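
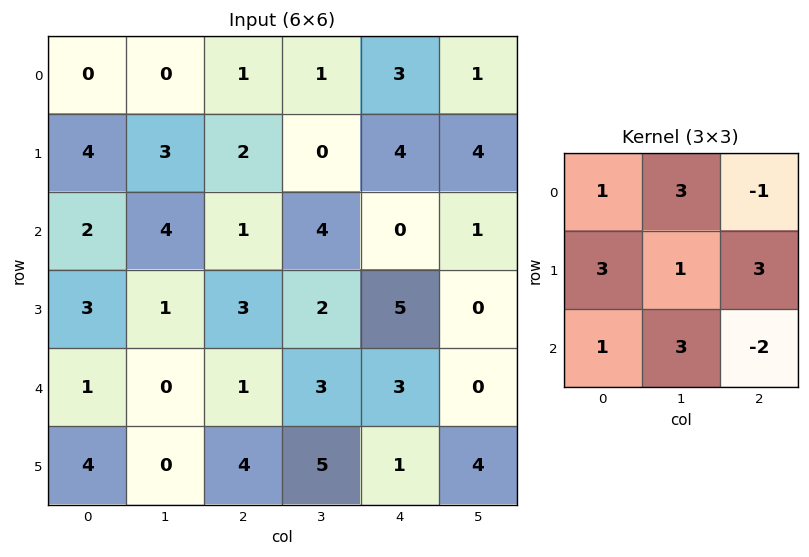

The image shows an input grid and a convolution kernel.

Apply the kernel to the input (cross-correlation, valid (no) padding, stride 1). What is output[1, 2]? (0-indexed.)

The receptive field on the input at this output position is [2 0 4 / 1 4 0 / 3 2 5]. Elementwise product with the kernel and sum: 2·1 + 0·3 + 4·-1 + 1·3 + 4·1 + 0·3 + 3·1 + 2·3 + 5·-2.

4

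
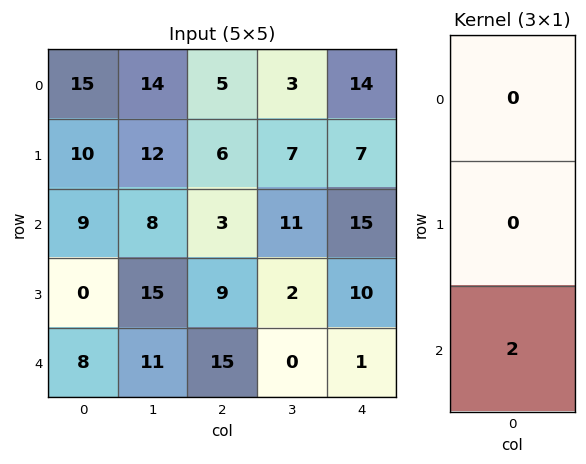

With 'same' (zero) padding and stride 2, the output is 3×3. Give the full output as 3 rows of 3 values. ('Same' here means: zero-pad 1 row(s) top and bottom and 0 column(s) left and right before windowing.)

20 12 14
0 18 20
0 0 0

Output[0,0]: The receptive field on the zero-padded input at this output position is [0 / 15 / 10]. Elementwise product with the kernel and sum: 10·2.
Output[0,1]: The receptive field on the zero-padded input at this output position is [0 / 5 / 6]. Elementwise product with the kernel and sum: 6·2.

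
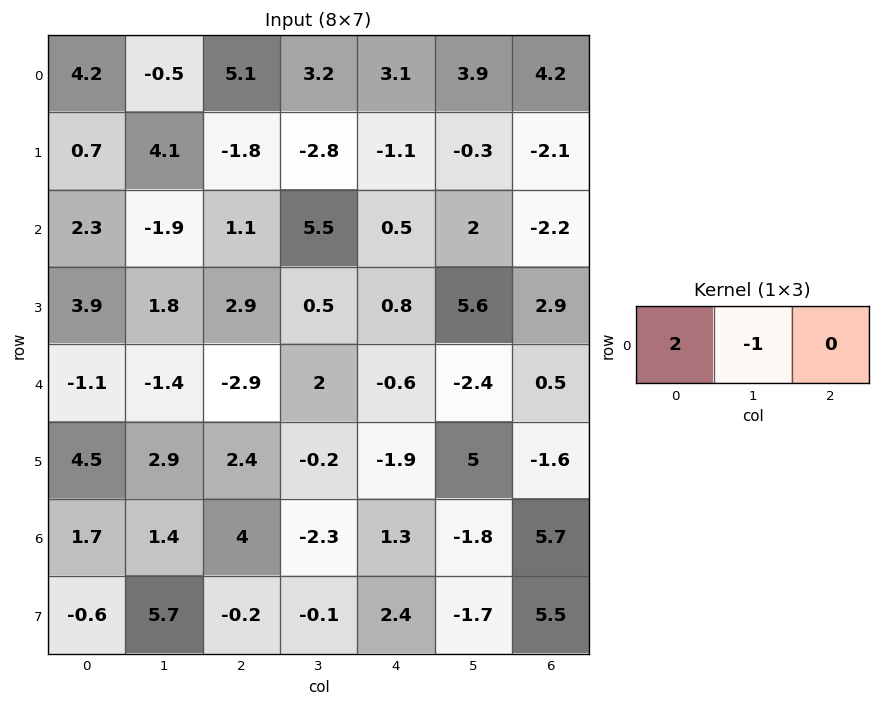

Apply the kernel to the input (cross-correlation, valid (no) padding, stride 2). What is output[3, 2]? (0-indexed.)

4.4

The receptive field on the input at this output position is [1.3 -1.8 5.7]. Elementwise product with the kernel and sum: 1.3·2 + -1.8·-1.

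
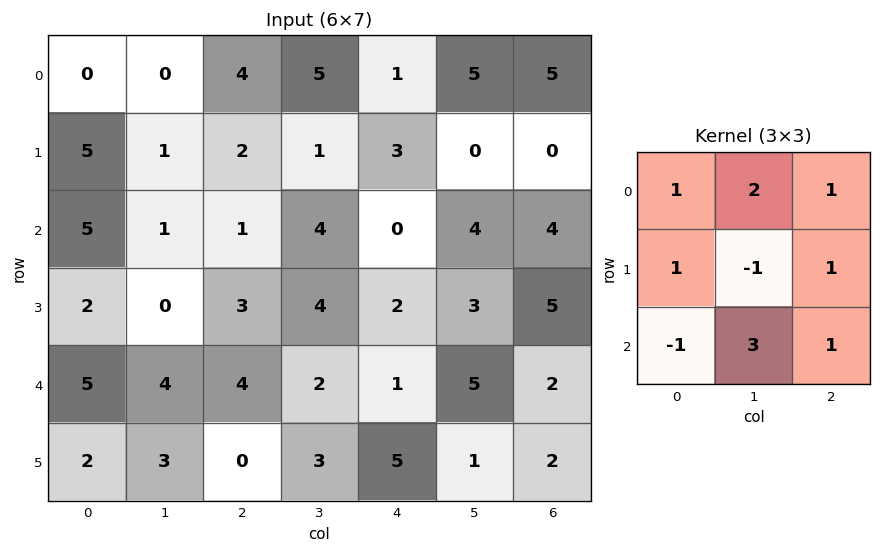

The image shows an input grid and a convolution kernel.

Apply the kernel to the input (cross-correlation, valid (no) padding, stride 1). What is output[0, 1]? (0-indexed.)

19

The receptive field on the input at this output position is [0 4 5 / 1 2 1 / 1 1 4]. Elementwise product with the kernel and sum: 0·1 + 4·2 + 5·1 + 1·1 + 2·-1 + 1·1 + 1·-1 + 1·3 + 4·1.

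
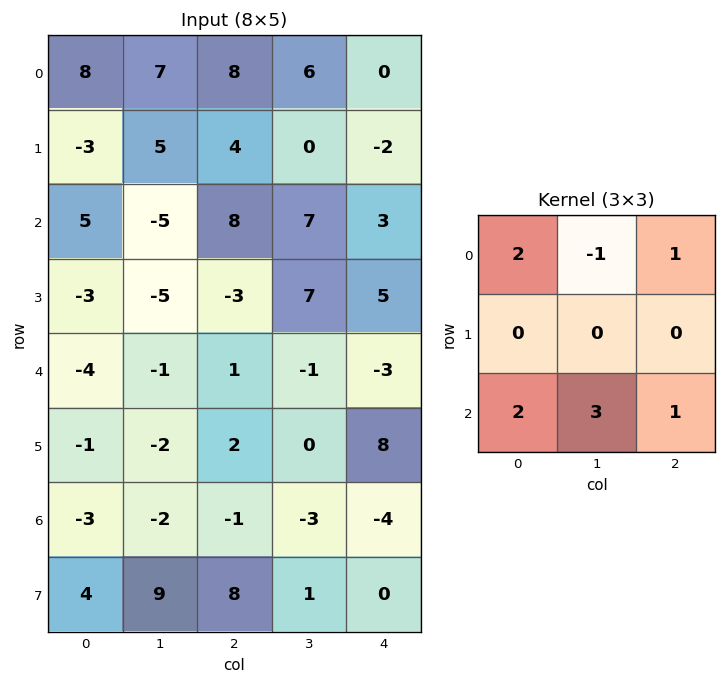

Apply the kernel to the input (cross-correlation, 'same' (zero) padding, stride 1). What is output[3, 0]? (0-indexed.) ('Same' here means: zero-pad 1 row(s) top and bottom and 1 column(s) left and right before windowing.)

The receptive field on the zero-padded input at this output position is [0 5 -5 / 0 -3 -5 / 0 -4 -1]. Elementwise product with the kernel and sum: 0·2 + 5·-1 + -5·1 + 0·2 + -4·3 + -1·1.

-23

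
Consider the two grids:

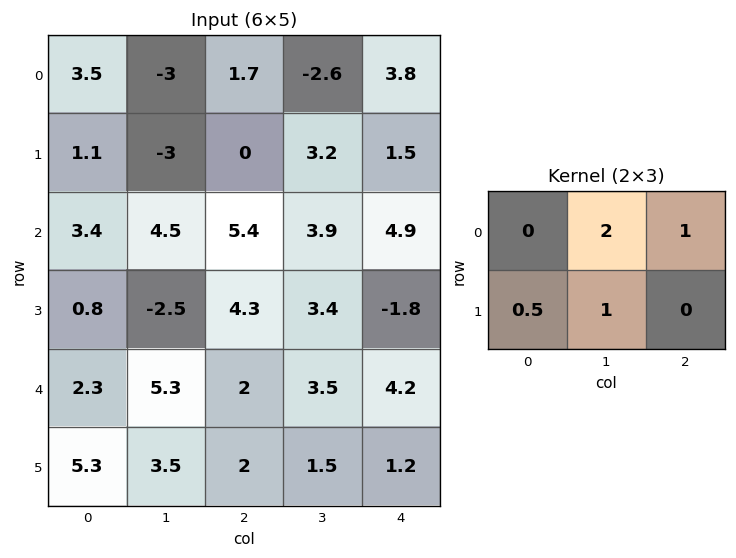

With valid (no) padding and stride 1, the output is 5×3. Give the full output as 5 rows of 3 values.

-6.75 -0.7 1.8
0.2 10.85 14.5
12.3 17.75 18.25
5.75 16.65 9.5
18.75 11.25 13.7

Output[0,0]: The receptive field on the input at this output position is [3.5 -3 1.7 / 1.1 -3 0]. Elementwise product with the kernel and sum: -3·2 + 1.7·1 + 1.1·0.5 + -3·1.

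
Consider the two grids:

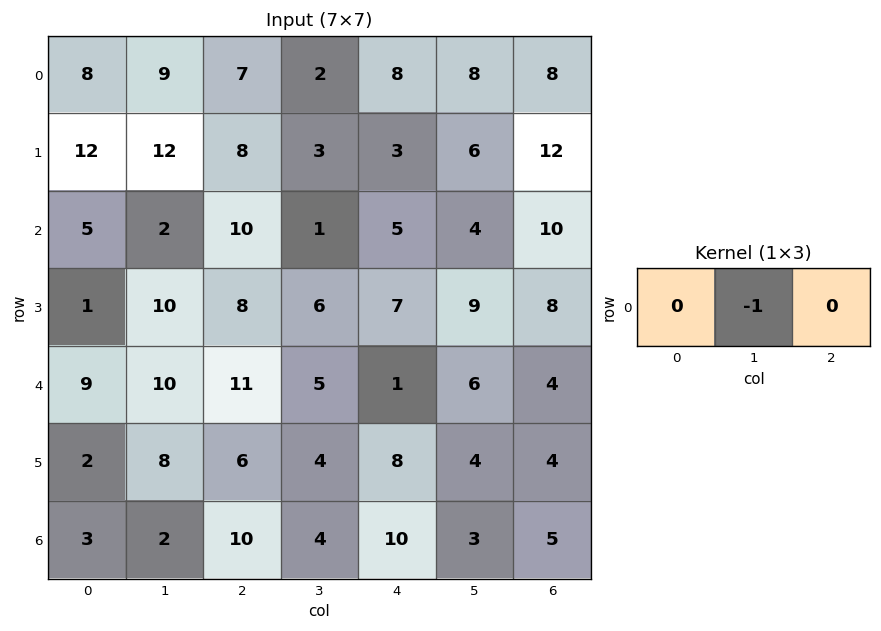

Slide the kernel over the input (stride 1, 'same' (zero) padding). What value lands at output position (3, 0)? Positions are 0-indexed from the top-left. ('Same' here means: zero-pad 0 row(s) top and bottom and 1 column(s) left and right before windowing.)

-1

The receptive field on the zero-padded input at this output position is [0 1 10]. Elementwise product with the kernel and sum: 1·-1.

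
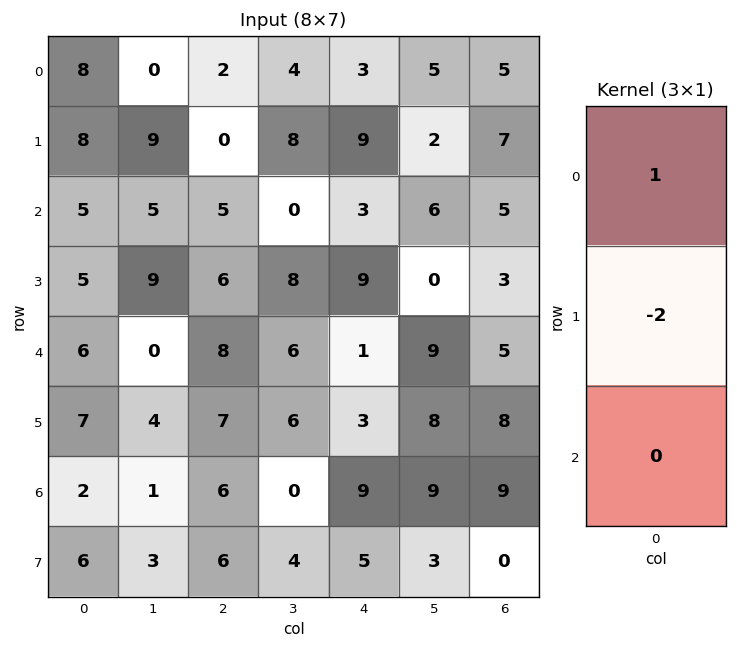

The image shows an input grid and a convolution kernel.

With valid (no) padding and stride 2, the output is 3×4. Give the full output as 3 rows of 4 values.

Output[0,0]: The receptive field on the input at this output position is [8 / 8 / 5]. Elementwise product with the kernel and sum: 8·1 + 8·-2.
Output[0,1]: The receptive field on the input at this output position is [2 / 0 / 5]. Elementwise product with the kernel and sum: 2·1 + 0·-2.

-8 2 -15 -9
-5 -7 -15 -1
-8 -6 -5 -11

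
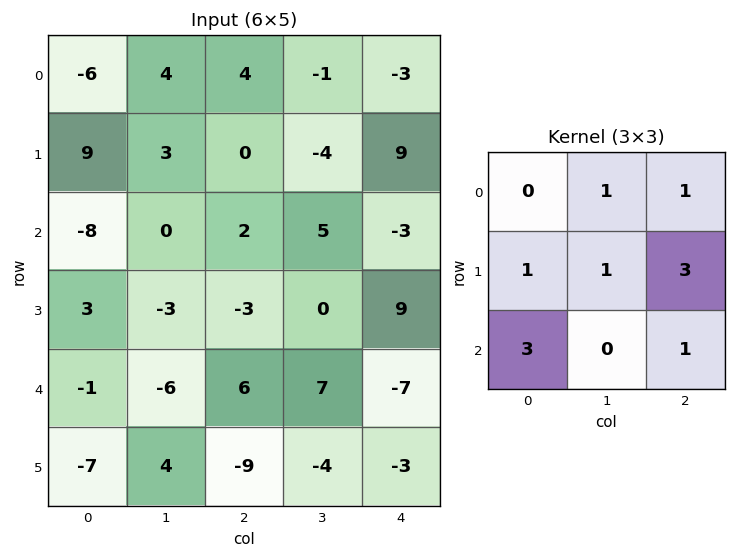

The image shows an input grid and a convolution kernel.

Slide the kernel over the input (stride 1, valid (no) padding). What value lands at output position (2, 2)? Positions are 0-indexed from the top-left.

The receptive field on the input at this output position is [2 5 -3 / -3 0 9 / 6 7 -7]. Elementwise product with the kernel and sum: 5·1 + -3·1 + -3·1 + 0·1 + 9·3 + 6·3 + -7·1.

37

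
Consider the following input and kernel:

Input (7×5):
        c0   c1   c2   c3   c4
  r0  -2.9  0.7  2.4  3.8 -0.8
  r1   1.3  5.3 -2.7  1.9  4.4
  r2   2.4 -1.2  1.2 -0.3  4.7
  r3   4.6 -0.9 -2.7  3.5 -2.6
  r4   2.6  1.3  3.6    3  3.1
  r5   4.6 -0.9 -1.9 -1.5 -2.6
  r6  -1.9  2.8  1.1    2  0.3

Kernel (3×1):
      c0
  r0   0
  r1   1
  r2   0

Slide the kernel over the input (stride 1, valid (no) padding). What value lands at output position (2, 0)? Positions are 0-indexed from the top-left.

The receptive field on the input at this output position is [2.4 / 4.6 / 2.6]. Elementwise product with the kernel and sum: 4.6·1.

4.6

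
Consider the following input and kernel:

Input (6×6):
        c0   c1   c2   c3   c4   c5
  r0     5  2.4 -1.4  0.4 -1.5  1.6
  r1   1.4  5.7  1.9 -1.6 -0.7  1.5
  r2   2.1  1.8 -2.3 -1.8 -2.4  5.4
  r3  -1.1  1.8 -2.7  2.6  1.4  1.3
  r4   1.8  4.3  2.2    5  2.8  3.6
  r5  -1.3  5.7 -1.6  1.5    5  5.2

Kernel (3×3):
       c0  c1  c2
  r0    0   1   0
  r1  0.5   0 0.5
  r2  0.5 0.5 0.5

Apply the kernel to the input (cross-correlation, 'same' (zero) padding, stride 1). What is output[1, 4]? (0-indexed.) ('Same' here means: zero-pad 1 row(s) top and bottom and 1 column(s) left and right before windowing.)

The receptive field on the zero-padded input at this output position is [0.4 -1.5 1.6 / -1.6 -0.7 1.5 / -1.8 -2.4 5.4]. Elementwise product with the kernel and sum: -1.5·1 + -1.6·0.5 + 1.5·0.5 + -1.8·0.5 + -2.4·0.5 + 5.4·0.5.

-0.95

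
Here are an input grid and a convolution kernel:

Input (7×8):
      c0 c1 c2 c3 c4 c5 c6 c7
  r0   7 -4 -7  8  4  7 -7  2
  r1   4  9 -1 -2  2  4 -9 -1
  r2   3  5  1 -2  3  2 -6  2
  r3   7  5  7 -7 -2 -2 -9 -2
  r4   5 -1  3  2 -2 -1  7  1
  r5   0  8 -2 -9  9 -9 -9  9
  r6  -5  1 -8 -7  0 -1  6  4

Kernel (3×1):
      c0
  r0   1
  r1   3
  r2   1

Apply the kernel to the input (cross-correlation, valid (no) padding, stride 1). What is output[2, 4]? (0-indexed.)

The receptive field on the input at this output position is [3 / -2 / -2]. Elementwise product with the kernel and sum: 3·1 + -2·3 + -2·1.

-5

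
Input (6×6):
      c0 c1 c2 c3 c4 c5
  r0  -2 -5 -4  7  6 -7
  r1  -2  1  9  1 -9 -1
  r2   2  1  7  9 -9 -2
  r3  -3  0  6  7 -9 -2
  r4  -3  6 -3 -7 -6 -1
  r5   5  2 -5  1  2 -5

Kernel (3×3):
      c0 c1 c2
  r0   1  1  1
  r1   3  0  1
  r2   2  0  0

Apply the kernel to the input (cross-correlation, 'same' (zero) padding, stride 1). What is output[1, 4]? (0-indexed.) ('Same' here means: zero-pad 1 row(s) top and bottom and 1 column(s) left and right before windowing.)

The receptive field on the zero-padded input at this output position is [7 6 -7 / 1 -9 -1 / 9 -9 -2]. Elementwise product with the kernel and sum: 7·1 + 6·1 + -7·1 + 1·3 + -1·1 + 9·2.

26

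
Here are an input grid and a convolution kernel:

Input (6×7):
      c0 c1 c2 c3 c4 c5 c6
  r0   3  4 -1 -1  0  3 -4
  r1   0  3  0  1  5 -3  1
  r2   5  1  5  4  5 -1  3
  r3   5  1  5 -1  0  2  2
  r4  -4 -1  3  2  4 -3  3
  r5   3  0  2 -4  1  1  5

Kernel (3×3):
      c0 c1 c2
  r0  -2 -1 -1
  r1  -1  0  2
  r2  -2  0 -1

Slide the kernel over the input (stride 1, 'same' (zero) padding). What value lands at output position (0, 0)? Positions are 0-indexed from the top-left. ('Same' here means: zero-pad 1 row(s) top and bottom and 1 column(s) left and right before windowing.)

The receptive field on the zero-padded input at this output position is [0 0 0 / 0 3 4 / 0 0 3]. Elementwise product with the kernel and sum: 0·-2 + 0·-1 + 0·-1 + 0·-1 + 4·2 + 0·-2 + 3·-1.

5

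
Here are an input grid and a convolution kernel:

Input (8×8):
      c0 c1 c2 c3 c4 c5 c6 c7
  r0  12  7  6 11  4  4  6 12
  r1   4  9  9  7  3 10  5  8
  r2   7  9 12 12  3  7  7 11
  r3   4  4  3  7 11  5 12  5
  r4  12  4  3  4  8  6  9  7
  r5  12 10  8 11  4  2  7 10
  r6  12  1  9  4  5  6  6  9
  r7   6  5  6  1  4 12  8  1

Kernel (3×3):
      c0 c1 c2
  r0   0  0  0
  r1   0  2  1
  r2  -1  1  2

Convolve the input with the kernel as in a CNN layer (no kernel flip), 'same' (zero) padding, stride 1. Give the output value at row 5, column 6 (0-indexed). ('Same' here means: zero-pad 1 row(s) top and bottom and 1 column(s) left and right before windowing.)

42

The receptive field on the zero-padded input at this output position is [6 9 7 / 2 7 10 / 6 6 9]. Elementwise product with the kernel and sum: 7·2 + 10·1 + 6·-1 + 6·1 + 9·2.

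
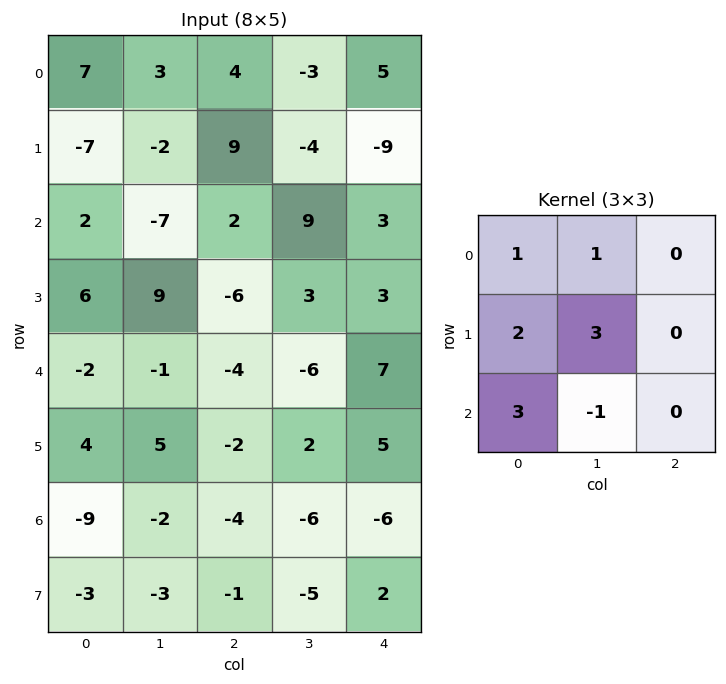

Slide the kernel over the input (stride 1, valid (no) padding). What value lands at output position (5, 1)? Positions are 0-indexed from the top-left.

-21

The receptive field on the input at this output position is [5 -2 2 / -2 -4 -6 / -3 -1 -5]. Elementwise product with the kernel and sum: 5·1 + -2·1 + -2·2 + -4·3 + -3·3 + -1·-1.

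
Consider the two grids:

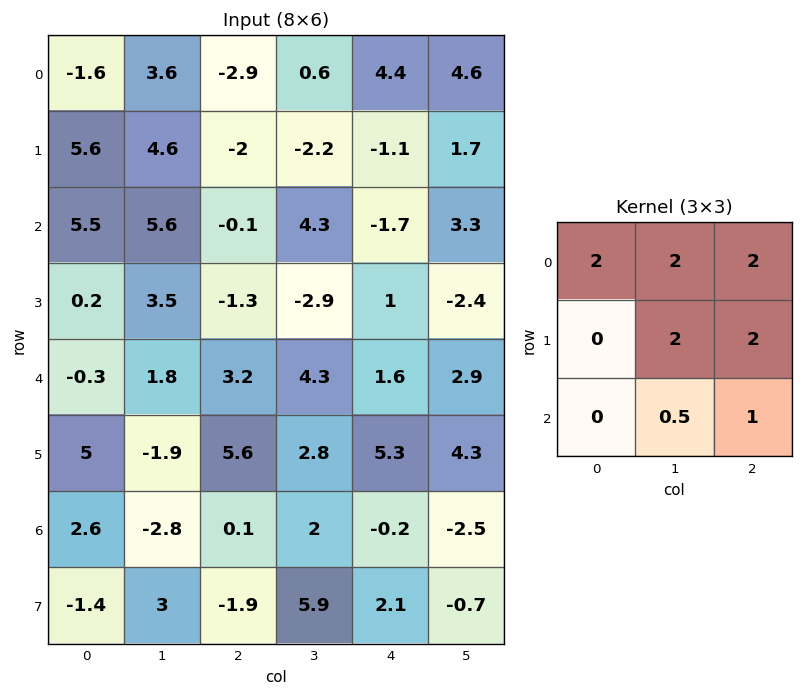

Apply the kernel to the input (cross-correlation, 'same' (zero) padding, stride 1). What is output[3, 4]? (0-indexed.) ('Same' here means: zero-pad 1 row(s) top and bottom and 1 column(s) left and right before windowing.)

The receptive field on the zero-padded input at this output position is [4.3 -1.7 3.3 / -2.9 1 -2.4 / 4.3 1.6 2.9]. Elementwise product with the kernel and sum: 4.3·2 + -1.7·2 + 3.3·2 + 1·2 + -2.4·2 + 1.6·0.5 + 2.9·1.

12.7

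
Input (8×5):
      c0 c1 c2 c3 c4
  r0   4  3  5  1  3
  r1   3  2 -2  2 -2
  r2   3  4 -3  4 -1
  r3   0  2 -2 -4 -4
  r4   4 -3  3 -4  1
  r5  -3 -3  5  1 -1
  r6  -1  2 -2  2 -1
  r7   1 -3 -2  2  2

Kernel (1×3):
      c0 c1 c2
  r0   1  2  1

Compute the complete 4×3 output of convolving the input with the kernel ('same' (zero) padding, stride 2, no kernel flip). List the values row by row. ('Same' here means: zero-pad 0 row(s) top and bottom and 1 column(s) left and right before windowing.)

11 14 7
10 2 2
5 -1 -2
0 0 0

Output[0,0]: The receptive field on the zero-padded input at this output position is [0 4 3]. Elementwise product with the kernel and sum: 0·1 + 4·2 + 3·1.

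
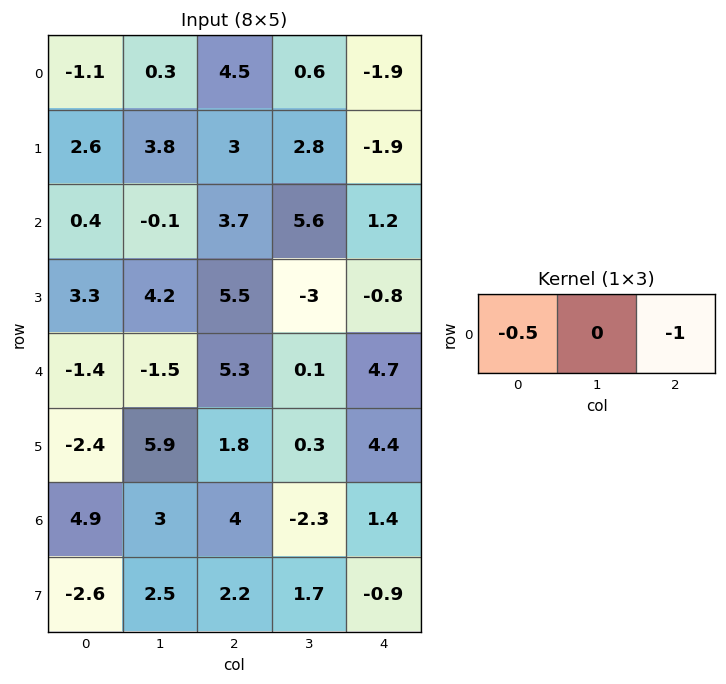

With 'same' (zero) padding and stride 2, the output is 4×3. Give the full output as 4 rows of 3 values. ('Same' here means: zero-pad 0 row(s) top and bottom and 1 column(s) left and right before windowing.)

-0.3 -0.75 -0.3
0.1 -5.55 -2.8
1.5 0.65 -0.05
-3 0.8 1.15

Output[0,0]: The receptive field on the zero-padded input at this output position is [0 -1.1 0.3]. Elementwise product with the kernel and sum: 0·-0.5 + 0.3·-1.
Output[0,1]: The receptive field on the zero-padded input at this output position is [0.3 4.5 0.6]. Elementwise product with the kernel and sum: 0.3·-0.5 + 0.6·-1.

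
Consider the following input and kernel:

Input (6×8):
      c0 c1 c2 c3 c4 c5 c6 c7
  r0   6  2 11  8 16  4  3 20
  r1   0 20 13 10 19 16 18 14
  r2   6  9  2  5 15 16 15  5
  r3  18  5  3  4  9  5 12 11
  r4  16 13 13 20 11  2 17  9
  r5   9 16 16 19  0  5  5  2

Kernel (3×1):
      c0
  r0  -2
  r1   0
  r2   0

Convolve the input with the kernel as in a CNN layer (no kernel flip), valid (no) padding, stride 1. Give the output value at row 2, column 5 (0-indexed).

-32

The receptive field on the input at this output position is [16 / 5 / 2]. Elementwise product with the kernel and sum: 16·-2.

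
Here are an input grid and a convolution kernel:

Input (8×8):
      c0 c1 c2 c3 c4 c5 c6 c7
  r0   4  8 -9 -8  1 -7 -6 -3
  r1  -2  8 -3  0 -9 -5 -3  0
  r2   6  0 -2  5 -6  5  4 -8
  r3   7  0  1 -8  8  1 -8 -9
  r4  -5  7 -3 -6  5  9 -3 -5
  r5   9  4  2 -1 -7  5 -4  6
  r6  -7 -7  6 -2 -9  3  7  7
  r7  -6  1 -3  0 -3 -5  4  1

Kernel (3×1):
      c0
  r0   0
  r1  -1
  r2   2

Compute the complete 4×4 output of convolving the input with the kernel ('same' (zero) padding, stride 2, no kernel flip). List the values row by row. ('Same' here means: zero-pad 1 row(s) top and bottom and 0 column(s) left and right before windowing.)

Output[0,0]: The receptive field on the zero-padded input at this output position is [0 / 4 / -2]. Elementwise product with the kernel and sum: 4·-1 + -2·2.
Output[0,1]: The receptive field on the zero-padded input at this output position is [0 / -9 / -3]. Elementwise product with the kernel and sum: -9·-1 + -3·2.

-8 3 -19 0
8 4 22 -20
23 7 -19 -5
-5 -12 3 1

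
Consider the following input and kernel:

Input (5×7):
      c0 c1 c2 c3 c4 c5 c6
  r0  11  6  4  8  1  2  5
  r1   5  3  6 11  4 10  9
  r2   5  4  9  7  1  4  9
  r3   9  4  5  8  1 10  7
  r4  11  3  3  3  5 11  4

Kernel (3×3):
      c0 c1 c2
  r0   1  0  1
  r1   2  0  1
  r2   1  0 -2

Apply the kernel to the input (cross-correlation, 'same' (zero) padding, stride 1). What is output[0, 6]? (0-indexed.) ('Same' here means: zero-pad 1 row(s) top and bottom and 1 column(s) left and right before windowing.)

The receptive field on the zero-padded input at this output position is [0 0 0 / 2 5 0 / 10 9 0]. Elementwise product with the kernel and sum: 0·1 + 0·1 + 2·2 + 0·1 + 10·1 + 0·-2.

14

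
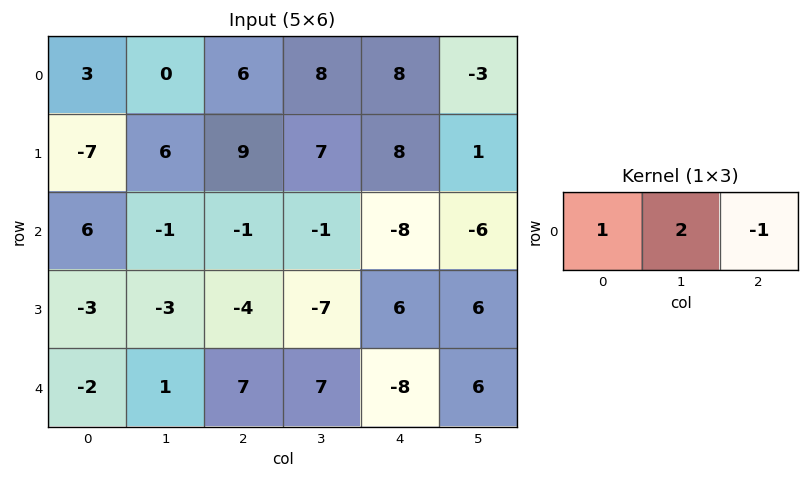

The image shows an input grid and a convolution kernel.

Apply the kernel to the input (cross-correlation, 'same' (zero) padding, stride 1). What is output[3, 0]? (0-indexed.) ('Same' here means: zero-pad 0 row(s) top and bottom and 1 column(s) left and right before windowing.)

-3

The receptive field on the zero-padded input at this output position is [0 -3 -3]. Elementwise product with the kernel and sum: 0·1 + -3·2 + -3·-1.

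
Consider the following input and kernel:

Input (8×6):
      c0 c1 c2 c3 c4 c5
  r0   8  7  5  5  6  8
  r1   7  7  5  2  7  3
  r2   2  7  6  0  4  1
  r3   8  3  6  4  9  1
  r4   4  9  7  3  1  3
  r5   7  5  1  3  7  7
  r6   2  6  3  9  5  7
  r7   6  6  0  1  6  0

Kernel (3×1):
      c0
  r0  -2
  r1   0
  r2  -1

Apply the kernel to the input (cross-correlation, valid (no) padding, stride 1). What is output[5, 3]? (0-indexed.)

-7

The receptive field on the input at this output position is [3 / 9 / 1]. Elementwise product with the kernel and sum: 3·-2 + 1·-1.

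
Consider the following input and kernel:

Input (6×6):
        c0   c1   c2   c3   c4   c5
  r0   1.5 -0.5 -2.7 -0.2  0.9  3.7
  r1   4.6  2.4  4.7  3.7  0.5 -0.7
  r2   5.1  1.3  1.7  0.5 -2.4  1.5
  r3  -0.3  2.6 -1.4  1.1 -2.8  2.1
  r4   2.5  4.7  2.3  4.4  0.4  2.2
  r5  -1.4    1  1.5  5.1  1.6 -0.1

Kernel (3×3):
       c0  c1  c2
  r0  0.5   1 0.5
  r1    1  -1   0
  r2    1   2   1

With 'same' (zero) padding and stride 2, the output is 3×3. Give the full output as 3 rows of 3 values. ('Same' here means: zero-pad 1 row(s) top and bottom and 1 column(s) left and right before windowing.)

Output[0,0]: The receptive field on the zero-padded input at this output position is [0 0 0 / 0 1.5 -0.5 / 0 4.6 2.4]. Elementwise product with the kernel and sum: 0·0.5 + 0·1 + 0·0.5 + 0·1 + 1.5·-1 + 0·1 + 4.6·2 + 2.4·1.

10.1 17.7 2.9
2.7 8.25 2.5
-3.3 11.95 11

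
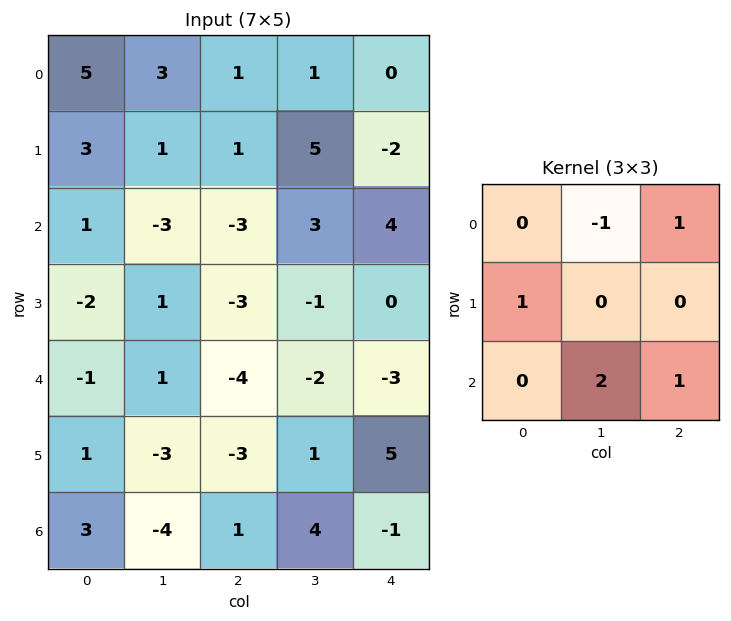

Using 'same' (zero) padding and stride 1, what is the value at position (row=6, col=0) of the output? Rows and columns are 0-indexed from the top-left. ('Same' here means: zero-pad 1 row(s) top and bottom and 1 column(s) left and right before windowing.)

The receptive field on the zero-padded input at this output position is [0 1 -3 / 0 3 -4 / 0 0 0]. Elementwise product with the kernel and sum: 1·-1 + -3·1 + 0·1 + 0·2 + 0·1.

-4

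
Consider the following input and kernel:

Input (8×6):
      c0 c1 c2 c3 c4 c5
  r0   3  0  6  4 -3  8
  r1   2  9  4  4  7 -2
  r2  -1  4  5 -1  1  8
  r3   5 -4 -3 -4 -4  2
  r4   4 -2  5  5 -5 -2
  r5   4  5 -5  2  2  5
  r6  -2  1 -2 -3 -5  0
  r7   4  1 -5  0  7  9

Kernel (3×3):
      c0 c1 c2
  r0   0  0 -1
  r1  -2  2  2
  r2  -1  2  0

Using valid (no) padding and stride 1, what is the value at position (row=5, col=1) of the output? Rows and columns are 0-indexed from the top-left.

-25

The receptive field on the input at this output position is [5 -5 2 / 1 -2 -3 / 1 -5 0]. Elementwise product with the kernel and sum: 2·-1 + 1·-2 + -2·2 + -3·2 + 1·-1 + -5·2.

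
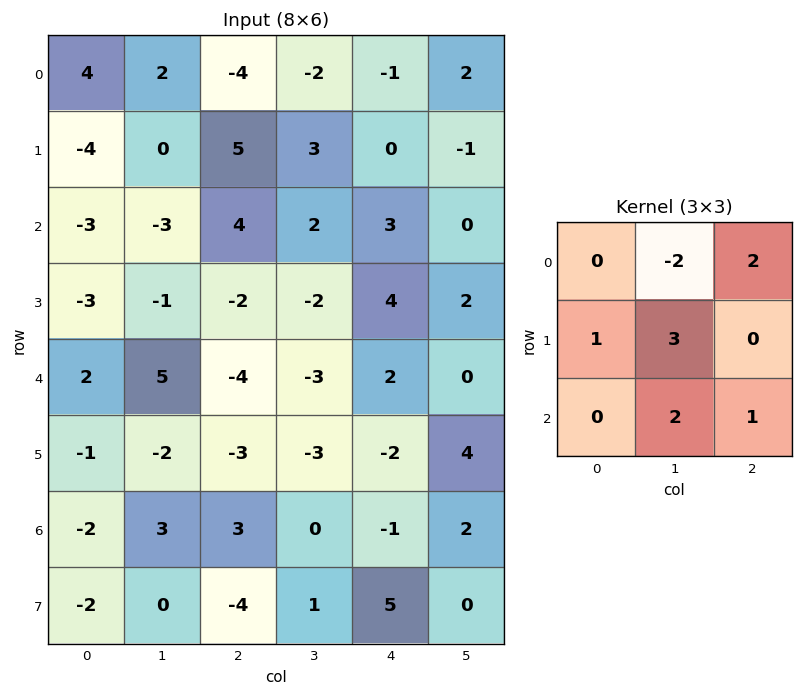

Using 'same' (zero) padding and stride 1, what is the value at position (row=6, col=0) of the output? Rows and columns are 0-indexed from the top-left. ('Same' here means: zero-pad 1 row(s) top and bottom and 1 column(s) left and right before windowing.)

-12

The receptive field on the zero-padded input at this output position is [0 -1 -2 / 0 -2 3 / 0 -2 0]. Elementwise product with the kernel and sum: -1·-2 + -2·2 + 0·1 + -2·3 + -2·2 + 0·1.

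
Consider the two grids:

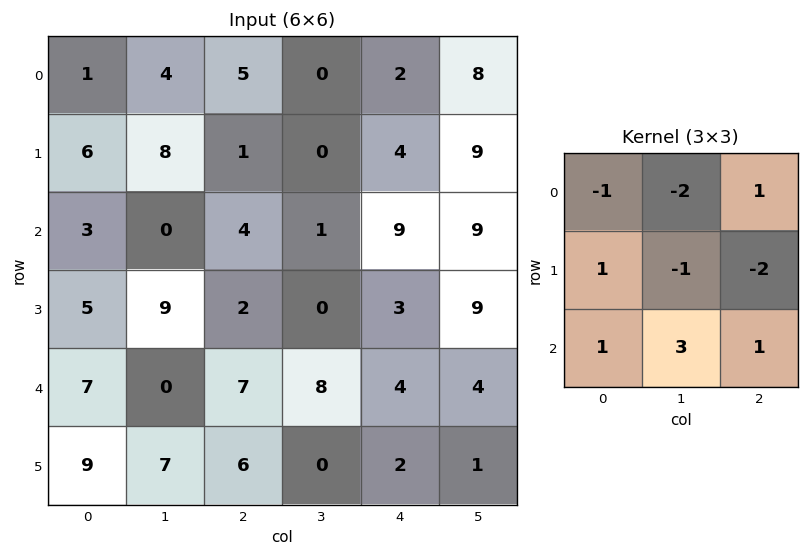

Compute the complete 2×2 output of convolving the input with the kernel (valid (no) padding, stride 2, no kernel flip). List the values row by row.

Output[0,0]: The receptive field on the input at this output position is [1 4 5 / 6 8 1 / 3 0 4]. Elementwise product with the kernel and sum: 1·-1 + 4·-2 + 5·1 + 6·1 + 8·-1 + 1·-2 + 3·1 + 0·3 + 4·1.

-1 6
7 34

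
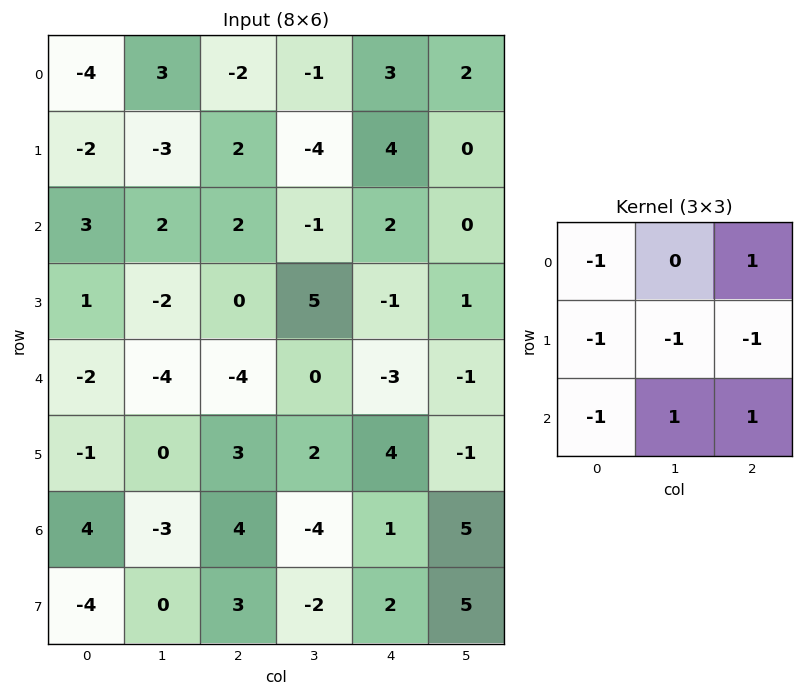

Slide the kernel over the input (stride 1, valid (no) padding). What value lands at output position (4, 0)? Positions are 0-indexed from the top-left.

-7

The receptive field on the input at this output position is [-2 -4 -4 / -1 0 3 / 4 -3 4]. Elementwise product with the kernel and sum: -2·-1 + -4·1 + -1·-1 + 0·-1 + 3·-1 + 4·-1 + -3·1 + 4·1.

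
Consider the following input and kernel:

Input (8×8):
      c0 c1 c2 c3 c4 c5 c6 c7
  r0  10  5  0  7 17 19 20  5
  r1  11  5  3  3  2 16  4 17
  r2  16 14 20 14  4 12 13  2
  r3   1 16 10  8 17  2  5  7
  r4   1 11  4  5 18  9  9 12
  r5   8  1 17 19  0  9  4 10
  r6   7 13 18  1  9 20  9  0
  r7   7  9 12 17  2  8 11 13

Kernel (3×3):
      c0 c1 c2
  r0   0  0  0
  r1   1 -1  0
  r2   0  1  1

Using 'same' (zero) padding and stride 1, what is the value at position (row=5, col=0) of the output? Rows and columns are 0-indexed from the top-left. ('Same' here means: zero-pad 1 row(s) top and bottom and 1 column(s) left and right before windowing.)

The receptive field on the zero-padded input at this output position is [0 1 11 / 0 8 1 / 0 7 13]. Elementwise product with the kernel and sum: 0·1 + 8·-1 + 7·1 + 13·1.

12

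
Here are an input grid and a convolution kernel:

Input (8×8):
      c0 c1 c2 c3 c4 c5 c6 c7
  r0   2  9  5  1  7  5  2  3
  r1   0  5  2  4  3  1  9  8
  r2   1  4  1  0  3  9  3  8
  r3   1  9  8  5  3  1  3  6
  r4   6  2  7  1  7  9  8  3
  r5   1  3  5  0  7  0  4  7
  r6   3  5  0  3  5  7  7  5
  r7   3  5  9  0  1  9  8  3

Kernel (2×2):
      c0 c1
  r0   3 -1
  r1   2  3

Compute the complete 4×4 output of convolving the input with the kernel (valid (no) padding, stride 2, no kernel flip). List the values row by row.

12 30 25 45
28 34 9 25
27 30 26 50
25 15 37 41

Output[0,0]: The receptive field on the input at this output position is [2 9 / 0 5]. Elementwise product with the kernel and sum: 2·3 + 9·-1 + 0·2 + 5·3.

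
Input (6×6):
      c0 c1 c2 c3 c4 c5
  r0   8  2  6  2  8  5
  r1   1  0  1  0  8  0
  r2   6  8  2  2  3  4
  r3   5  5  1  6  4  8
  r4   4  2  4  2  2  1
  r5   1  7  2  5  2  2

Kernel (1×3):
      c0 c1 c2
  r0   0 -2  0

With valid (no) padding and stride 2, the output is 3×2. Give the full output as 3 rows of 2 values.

-4 -4
-16 -4
-4 -4

Output[0,0]: The receptive field on the input at this output position is [8 2 6]. Elementwise product with the kernel and sum: 2·-2.
Output[0,1]: The receptive field on the input at this output position is [6 2 8]. Elementwise product with the kernel and sum: 2·-2.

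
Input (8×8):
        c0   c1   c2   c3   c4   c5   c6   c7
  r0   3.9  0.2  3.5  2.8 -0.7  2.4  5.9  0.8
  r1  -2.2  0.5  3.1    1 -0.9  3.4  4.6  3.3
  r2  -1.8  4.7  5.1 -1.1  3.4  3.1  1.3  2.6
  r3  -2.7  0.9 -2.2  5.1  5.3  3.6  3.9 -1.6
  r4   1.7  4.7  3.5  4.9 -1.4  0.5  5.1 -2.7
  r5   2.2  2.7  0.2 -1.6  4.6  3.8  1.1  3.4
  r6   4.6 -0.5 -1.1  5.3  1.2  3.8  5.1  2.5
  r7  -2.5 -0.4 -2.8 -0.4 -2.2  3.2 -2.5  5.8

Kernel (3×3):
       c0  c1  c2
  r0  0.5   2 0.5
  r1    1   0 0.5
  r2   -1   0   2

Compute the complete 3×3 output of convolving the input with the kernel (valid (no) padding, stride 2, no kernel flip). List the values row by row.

Output[0,0]: The receptive field on the input at this output position is [3.9 0.2 3.5 / -2.2 0.5 3.1 / -1.8 4.7 5.1]. Elementwise product with the kernel and sum: 3.9·0.5 + 0.2·2 + 3.5·0.5 + -2.2·1 + 3.1·0.5 + -1.8·-1 + 5.1·2.
Output[0,1]: The receptive field on the input at this output position is [3.5 2.8 -0.7 / 3.1 1 -0.9 / 5.1 -1.1 3.4]. Elementwise product with the kernel and sum: 3.5·0.5 + 2.8·2 + -0.7·0.5 + 3.1·1 + -0.9·0.5 + 5.1·-1 + 3.4·2.

15.45 11.35 8
12.55 -3.8 27.4
7.5 16.85 17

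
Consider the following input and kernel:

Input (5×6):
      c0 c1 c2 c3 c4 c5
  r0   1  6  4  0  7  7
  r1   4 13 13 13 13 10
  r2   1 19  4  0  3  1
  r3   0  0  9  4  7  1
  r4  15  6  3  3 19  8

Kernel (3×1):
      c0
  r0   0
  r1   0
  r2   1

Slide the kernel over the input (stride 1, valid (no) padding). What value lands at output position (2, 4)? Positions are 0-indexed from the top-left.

19

The receptive field on the input at this output position is [3 / 7 / 19]. Elementwise product with the kernel and sum: 19·1.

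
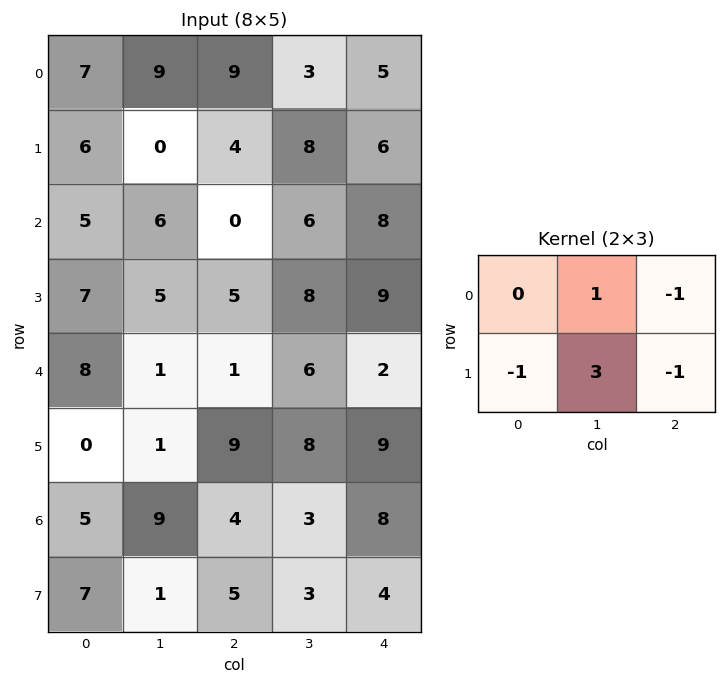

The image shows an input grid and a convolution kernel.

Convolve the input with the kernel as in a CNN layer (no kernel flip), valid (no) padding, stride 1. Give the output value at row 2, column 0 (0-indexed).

9

The receptive field on the input at this output position is [5 6 0 / 7 5 5]. Elementwise product with the kernel and sum: 6·1 + 0·-1 + 7·-1 + 5·3 + 5·-1.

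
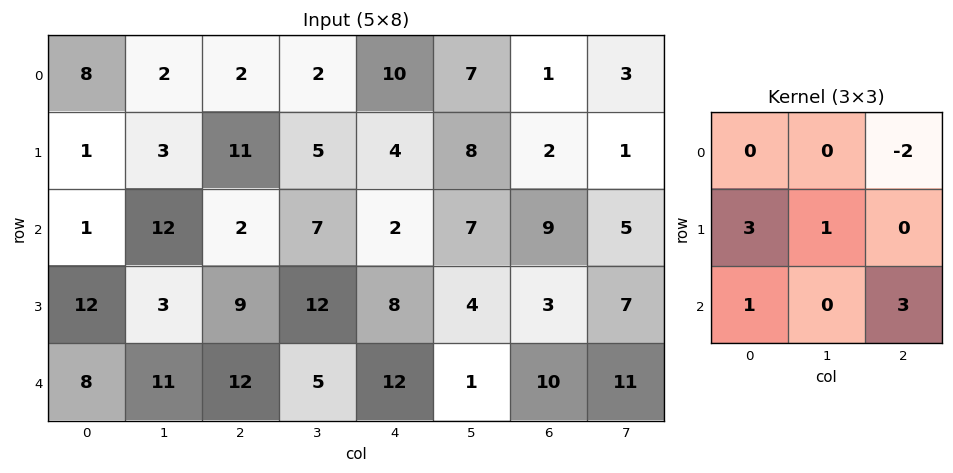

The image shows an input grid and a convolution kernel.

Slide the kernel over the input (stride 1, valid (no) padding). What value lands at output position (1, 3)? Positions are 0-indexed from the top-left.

The receptive field on the input at this output position is [5 4 8 / 7 2 7 / 12 8 4]. Elementwise product with the kernel and sum: 8·-2 + 7·3 + 2·1 + 12·1 + 4·3.

31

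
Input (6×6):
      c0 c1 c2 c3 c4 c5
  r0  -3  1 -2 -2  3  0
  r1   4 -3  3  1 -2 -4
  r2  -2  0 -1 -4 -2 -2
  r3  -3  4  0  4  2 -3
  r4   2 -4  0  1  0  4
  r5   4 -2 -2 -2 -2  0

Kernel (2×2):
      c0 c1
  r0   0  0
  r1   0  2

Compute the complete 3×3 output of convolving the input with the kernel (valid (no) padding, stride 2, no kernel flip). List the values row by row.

Output[0,0]: The receptive field on the input at this output position is [-3 1 / 4 -3]. Elementwise product with the kernel and sum: -3·2.
Output[0,1]: The receptive field on the input at this output position is [-2 -2 / 3 1]. Elementwise product with the kernel and sum: 1·2.

-6 2 -8
8 8 -6
-4 -4 0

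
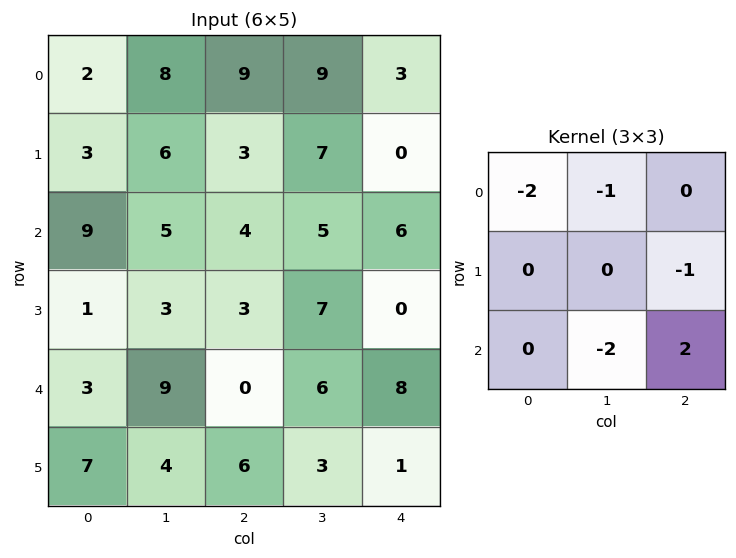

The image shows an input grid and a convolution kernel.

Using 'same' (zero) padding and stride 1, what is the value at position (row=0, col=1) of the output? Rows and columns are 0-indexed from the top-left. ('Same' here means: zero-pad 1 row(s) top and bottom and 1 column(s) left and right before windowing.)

-15

The receptive field on the zero-padded input at this output position is [0 0 0 / 2 8 9 / 3 6 3]. Elementwise product with the kernel and sum: 0·-2 + 0·-1 + 9·-1 + 6·-2 + 3·2.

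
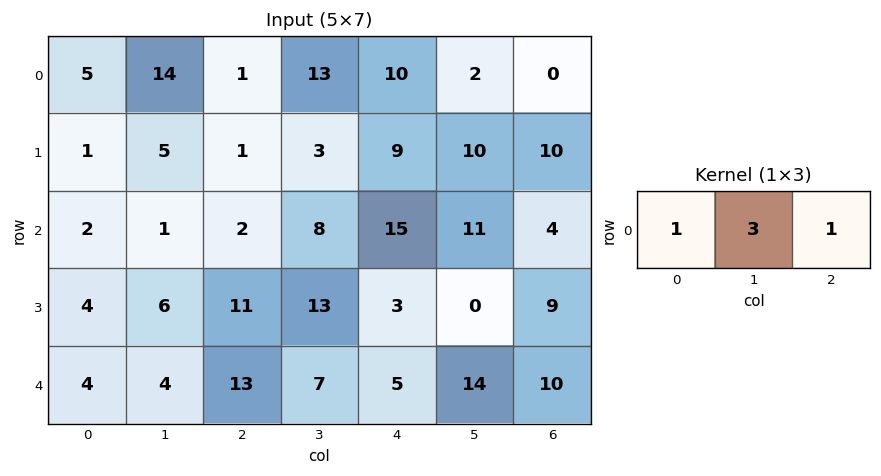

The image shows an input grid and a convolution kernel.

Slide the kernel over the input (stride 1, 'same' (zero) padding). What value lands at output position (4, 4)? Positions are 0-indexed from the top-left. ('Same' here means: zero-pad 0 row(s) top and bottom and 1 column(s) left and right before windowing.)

The receptive field on the zero-padded input at this output position is [7 5 14]. Elementwise product with the kernel and sum: 7·1 + 5·3 + 14·1.

36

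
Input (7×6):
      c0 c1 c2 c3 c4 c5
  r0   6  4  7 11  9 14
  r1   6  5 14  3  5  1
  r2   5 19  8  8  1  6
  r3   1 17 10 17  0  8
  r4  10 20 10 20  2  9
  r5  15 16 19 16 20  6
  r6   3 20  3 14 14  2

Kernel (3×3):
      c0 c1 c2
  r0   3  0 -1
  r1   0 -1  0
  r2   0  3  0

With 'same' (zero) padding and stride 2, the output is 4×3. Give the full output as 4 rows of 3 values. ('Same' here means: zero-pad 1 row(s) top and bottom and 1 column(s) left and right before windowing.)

Output[0,0]: The receptive field on the zero-padded input at this output position is [0 0 0 / 0 6 4 / 0 6 5]. Elementwise product with the kernel and sum: 0·3 + 0·-1 + 6·-1 + 6·3.

12 35 6
-7 34 7
18 81 101
-19 29 28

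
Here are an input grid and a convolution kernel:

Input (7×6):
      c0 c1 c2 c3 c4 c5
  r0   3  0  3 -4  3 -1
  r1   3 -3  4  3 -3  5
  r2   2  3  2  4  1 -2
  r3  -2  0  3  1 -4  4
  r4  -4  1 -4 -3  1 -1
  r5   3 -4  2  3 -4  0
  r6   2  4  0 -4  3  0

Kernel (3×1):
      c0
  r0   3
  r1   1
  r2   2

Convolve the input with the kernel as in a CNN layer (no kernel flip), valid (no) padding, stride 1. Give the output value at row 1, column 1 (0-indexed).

The receptive field on the input at this output position is [-3 / 3 / 0]. Elementwise product with the kernel and sum: -3·3 + 3·1 + 0·2.

-6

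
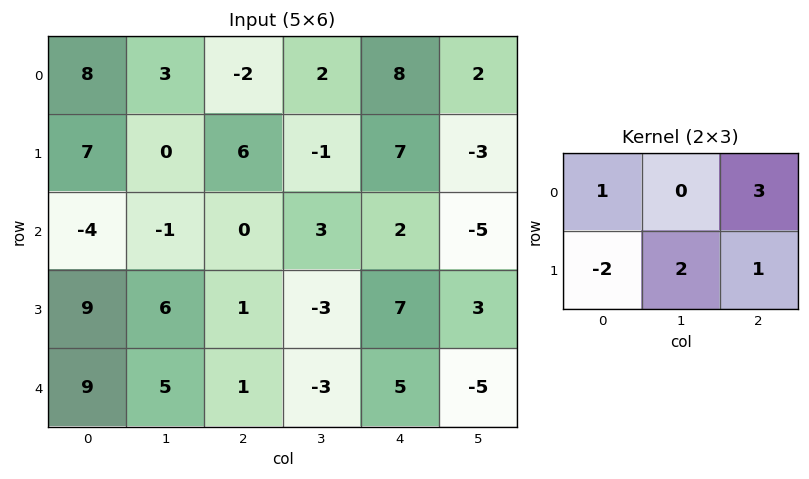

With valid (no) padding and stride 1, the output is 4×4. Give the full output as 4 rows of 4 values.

-6 20 15 21
31 2 35 -17
-9 -5 5 11
5 -14 19 17

Output[0,0]: The receptive field on the input at this output position is [8 3 -2 / 7 0 6]. Elementwise product with the kernel and sum: 8·1 + -2·3 + 7·-2 + 0·2 + 6·1.
Output[0,1]: The receptive field on the input at this output position is [3 -2 2 / 0 6 -1]. Elementwise product with the kernel and sum: 3·1 + 2·3 + 0·-2 + 6·2 + -1·1.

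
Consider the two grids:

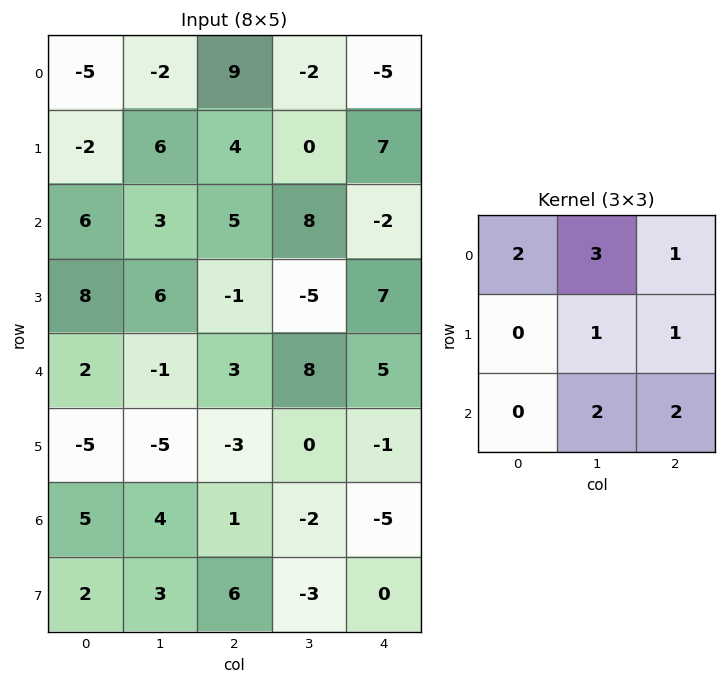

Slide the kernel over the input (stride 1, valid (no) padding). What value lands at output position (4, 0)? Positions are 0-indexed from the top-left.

6

The receptive field on the input at this output position is [2 -1 3 / -5 -5 -3 / 5 4 1]. Elementwise product with the kernel and sum: 2·2 + -1·3 + 3·1 + -5·1 + -3·1 + 4·2 + 1·2.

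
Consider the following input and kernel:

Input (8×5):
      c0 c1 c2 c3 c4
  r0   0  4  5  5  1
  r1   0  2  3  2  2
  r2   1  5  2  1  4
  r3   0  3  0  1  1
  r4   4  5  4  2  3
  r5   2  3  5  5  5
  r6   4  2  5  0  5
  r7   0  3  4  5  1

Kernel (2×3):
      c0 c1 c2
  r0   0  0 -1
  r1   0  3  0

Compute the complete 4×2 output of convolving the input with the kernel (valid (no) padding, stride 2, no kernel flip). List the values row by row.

Output[0,0]: The receptive field on the input at this output position is [0 4 5 / 0 2 3]. Elementwise product with the kernel and sum: 5·-1 + 2·3.
Output[0,1]: The receptive field on the input at this output position is [5 5 1 / 3 2 2]. Elementwise product with the kernel and sum: 1·-1 + 2·3.

1 5
7 -1
5 12
4 10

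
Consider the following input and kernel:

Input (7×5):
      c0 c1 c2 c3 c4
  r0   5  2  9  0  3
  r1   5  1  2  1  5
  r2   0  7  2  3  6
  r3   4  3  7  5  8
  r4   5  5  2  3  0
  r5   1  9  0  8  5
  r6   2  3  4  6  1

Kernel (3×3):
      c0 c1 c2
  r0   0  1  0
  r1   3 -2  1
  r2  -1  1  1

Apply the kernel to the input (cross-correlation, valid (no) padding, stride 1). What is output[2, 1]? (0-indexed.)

2

The receptive field on the input at this output position is [7 2 3 / 3 7 5 / 5 2 3]. Elementwise product with the kernel and sum: 2·1 + 3·3 + 7·-2 + 5·1 + 5·-1 + 2·1 + 3·1.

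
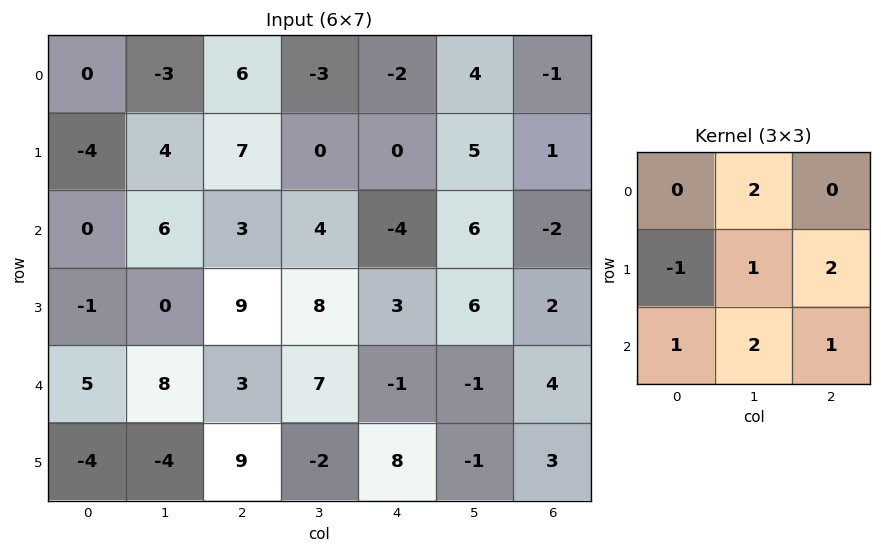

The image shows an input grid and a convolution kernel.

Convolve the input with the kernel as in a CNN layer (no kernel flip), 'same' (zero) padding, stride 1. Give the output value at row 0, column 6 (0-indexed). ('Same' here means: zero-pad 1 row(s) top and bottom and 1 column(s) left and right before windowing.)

The receptive field on the zero-padded input at this output position is [0 0 0 / 4 -1 0 / 5 1 0]. Elementwise product with the kernel and sum: 0·2 + 4·-1 + -1·1 + 0·2 + 5·1 + 1·2 + 0·1.

2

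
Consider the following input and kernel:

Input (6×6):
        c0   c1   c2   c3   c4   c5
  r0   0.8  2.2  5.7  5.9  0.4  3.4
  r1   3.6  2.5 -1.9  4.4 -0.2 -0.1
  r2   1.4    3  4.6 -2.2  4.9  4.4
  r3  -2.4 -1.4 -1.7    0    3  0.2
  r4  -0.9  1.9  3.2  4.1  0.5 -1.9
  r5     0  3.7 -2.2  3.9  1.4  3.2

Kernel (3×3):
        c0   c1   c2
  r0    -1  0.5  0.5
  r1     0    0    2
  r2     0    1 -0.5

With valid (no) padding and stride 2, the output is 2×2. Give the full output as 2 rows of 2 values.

Output[0,0]: The receptive field on the input at this output position is [0.8 2.2 5.7 / 3.6 2.5 -1.9 / 1.4 3 4.6]. Elementwise product with the kernel and sum: 0.8·-1 + 2.2·0.5 + 5.7·0.5 + -1.9·2 + 3·1 + 4.6·-0.5.
Output[0,1]: The receptive field on the input at this output position is [5.7 5.9 0.4 / -1.9 4.4 -0.2 / 4.6 -2.2 4.9]. Elementwise product with the kernel and sum: 5.7·-1 + 5.9·0.5 + 0.4·0.5 + -0.2·2 + -2.2·1 + 4.9·-0.5.

0.05 -7.6
-0.7 6.6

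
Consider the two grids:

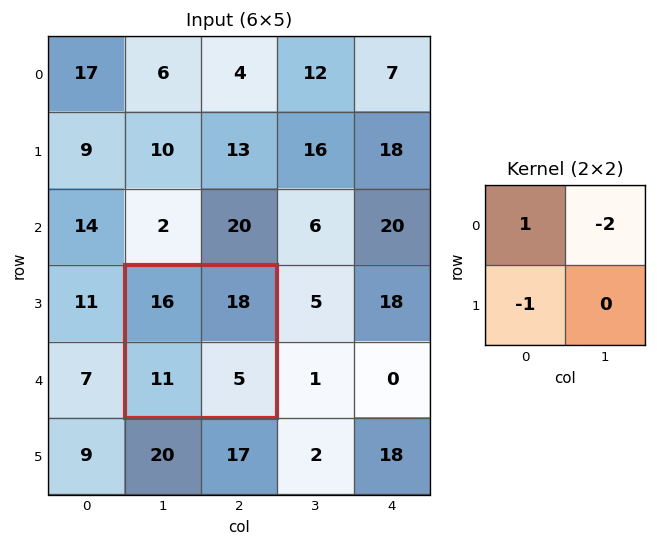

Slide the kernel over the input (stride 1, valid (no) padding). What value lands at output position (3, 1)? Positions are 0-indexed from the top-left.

-31

The receptive field on the input at this output position is [16 18 / 11 5]. Elementwise product with the kernel and sum: 16·1 + 18·-2 + 11·-1.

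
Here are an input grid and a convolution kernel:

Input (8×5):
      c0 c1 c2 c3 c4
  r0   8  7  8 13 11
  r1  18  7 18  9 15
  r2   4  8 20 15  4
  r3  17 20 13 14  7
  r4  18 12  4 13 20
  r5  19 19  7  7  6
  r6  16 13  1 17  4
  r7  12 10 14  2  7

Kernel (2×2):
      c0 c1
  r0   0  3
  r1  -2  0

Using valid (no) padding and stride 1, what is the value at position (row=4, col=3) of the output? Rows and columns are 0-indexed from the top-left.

The receptive field on the input at this output position is [13 20 / 7 6]. Elementwise product with the kernel and sum: 20·3 + 7·-2.

46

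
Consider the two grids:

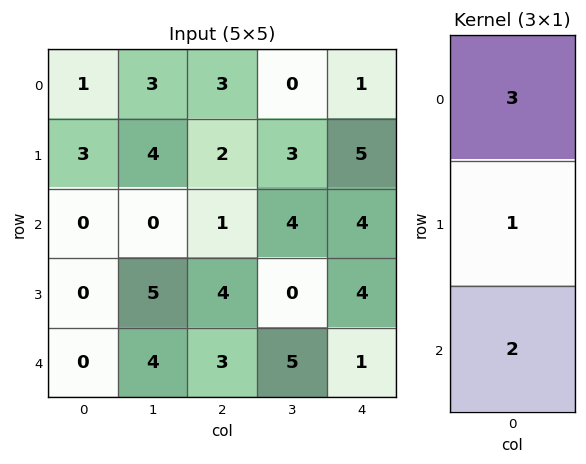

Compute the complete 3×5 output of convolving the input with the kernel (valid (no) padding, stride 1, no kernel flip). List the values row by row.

6 13 13 11 16
9 22 15 13 27
0 13 13 22 18

Output[0,0]: The receptive field on the input at this output position is [1 / 3 / 0]. Elementwise product with the kernel and sum: 1·3 + 3·1 + 0·2.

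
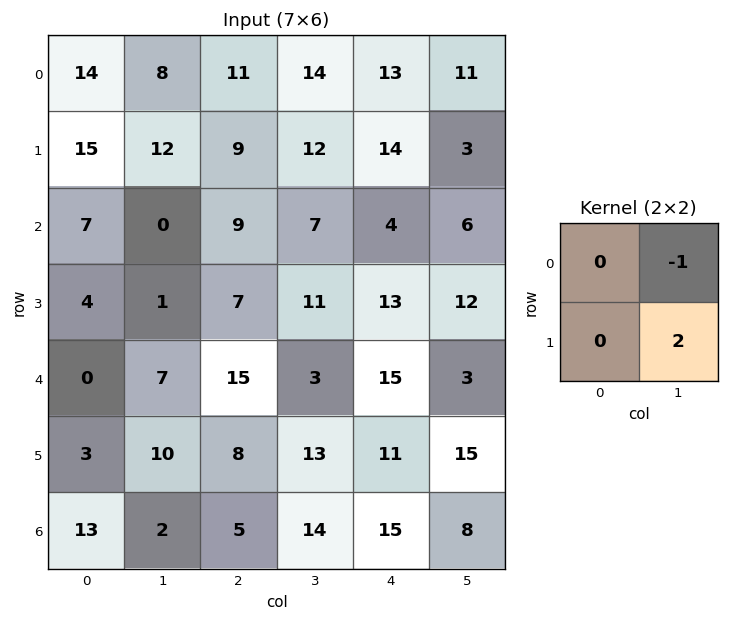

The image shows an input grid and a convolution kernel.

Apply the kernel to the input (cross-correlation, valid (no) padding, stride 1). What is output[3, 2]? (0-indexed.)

The receptive field on the input at this output position is [7 11 / 15 3]. Elementwise product with the kernel and sum: 11·-1 + 3·2.

-5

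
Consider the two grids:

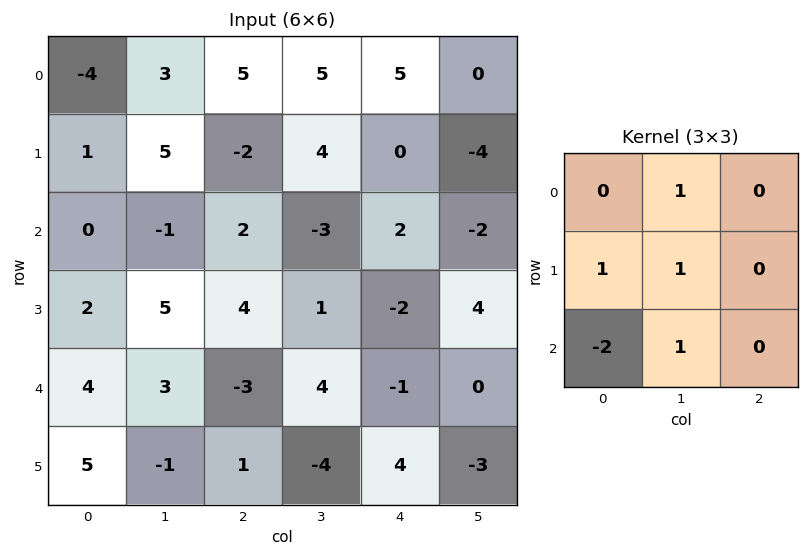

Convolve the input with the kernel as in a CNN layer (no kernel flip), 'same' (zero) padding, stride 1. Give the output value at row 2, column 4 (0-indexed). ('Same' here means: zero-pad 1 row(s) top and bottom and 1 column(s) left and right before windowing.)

The receptive field on the zero-padded input at this output position is [4 0 -4 / -3 2 -2 / 1 -2 4]. Elementwise product with the kernel and sum: 0·1 + -3·1 + 2·1 + 1·-2 + -2·1.

-5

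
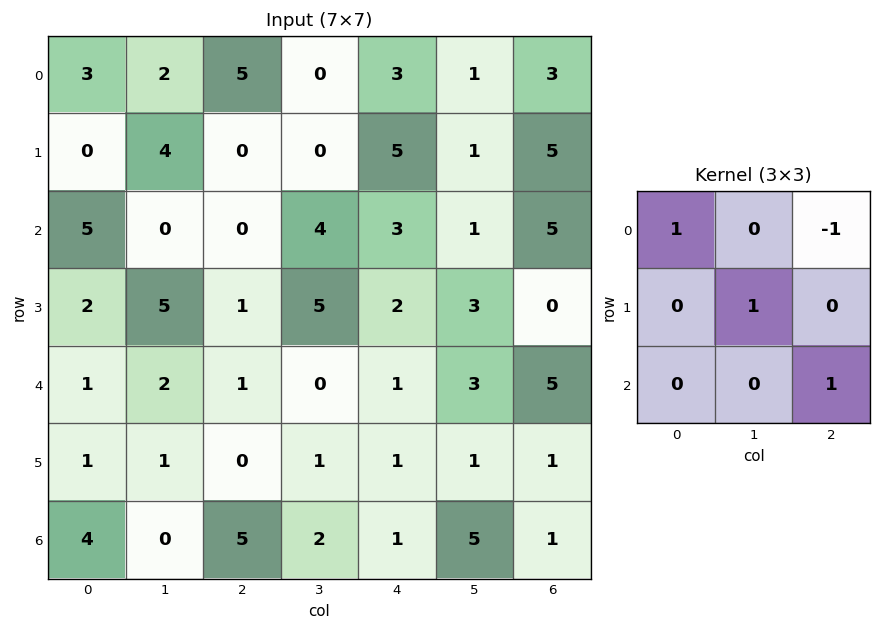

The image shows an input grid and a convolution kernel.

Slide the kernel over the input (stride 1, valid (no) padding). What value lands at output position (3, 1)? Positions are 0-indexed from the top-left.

The receptive field on the input at this output position is [5 1 5 / 2 1 0 / 1 0 1]. Elementwise product with the kernel and sum: 5·1 + 5·-1 + 1·1 + 1·1.

2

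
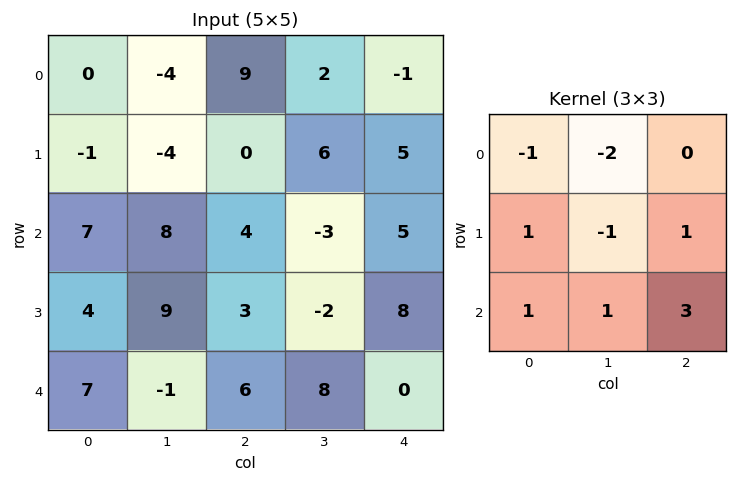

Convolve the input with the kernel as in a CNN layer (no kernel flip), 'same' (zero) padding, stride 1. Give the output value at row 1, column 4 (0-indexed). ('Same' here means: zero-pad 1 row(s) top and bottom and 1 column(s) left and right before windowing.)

The receptive field on the zero-padded input at this output position is [2 -1 0 / 6 5 0 / -3 5 0]. Elementwise product with the kernel and sum: 2·-1 + -1·-2 + 6·1 + 5·-1 + 0·1 + -3·1 + 5·1 + 0·3.

3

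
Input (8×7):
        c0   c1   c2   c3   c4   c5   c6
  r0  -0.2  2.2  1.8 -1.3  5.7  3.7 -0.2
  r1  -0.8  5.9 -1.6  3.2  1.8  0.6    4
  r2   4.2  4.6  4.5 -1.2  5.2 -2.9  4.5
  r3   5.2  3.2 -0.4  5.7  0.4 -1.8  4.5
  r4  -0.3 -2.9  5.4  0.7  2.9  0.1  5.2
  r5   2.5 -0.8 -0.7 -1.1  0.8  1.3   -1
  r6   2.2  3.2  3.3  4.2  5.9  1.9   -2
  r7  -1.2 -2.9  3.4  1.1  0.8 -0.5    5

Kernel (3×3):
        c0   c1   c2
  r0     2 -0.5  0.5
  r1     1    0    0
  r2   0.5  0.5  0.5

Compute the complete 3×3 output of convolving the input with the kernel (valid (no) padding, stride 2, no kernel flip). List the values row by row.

Output[0,0]: The receptive field on the input at this output position is [-0.2 2.2 1.8 / -0.8 5.9 -1.6 / 4.2 4.6 4.5]. Elementwise product with the kernel and sum: -0.2·2 + 2.2·-0.5 + 1.8·0.5 + -0.8·1 + 4.2·0.5 + 4.6·0.5 + 4.5·0.5.

5.25 9.75 14.65
14.65 16.3 18.6
10.4 17.9 12.05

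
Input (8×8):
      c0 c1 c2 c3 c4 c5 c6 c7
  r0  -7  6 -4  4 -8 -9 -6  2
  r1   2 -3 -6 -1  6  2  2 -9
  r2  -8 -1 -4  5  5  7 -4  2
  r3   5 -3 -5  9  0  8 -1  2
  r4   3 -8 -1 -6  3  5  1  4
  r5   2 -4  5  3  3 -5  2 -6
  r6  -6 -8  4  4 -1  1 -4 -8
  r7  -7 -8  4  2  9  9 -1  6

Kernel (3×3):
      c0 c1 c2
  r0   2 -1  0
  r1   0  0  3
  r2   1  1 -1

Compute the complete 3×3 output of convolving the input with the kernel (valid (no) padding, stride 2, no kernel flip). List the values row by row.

-43 2 15
-34 -23 7
11 22 11

Output[0,0]: The receptive field on the input at this output position is [-7 6 -4 / 2 -3 -6 / -8 -1 -4]. Elementwise product with the kernel and sum: -7·2 + 6·-1 + -6·3 + -8·1 + -1·1 + -4·-1.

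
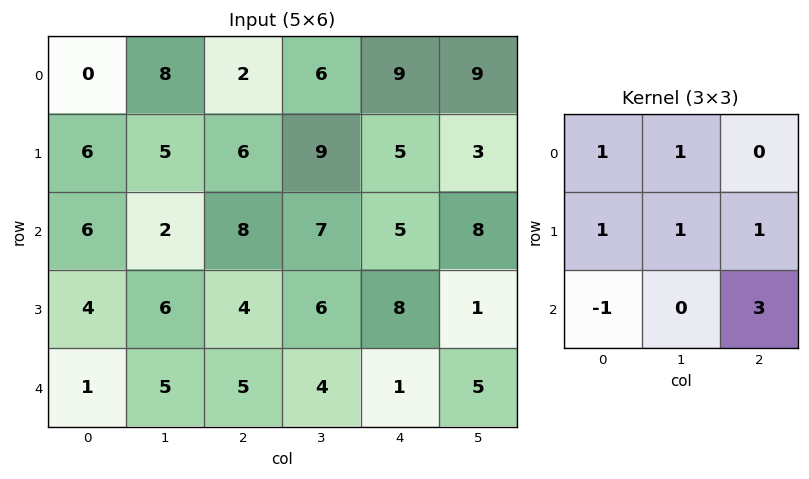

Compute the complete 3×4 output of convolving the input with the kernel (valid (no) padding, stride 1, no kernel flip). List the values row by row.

Output[0,0]: The receptive field on the input at this output position is [0 8 2 / 6 5 6 / 6 2 8]. Elementwise product with the kernel and sum: 0·1 + 8·1 + 6·1 + 5·1 + 6·1 + 6·-1 + 8·3.

43 49 35 49
35 40 55 31
36 33 31 38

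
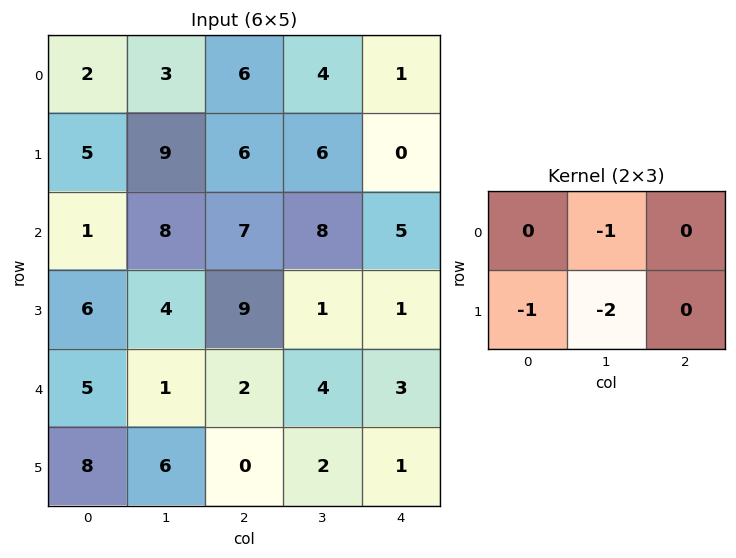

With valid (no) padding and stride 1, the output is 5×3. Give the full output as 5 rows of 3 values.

-26 -27 -22
-26 -28 -29
-22 -29 -19
-11 -14 -11
-21 -8 -8

Output[0,0]: The receptive field on the input at this output position is [2 3 6 / 5 9 6]. Elementwise product with the kernel and sum: 3·-1 + 5·-1 + 9·-2.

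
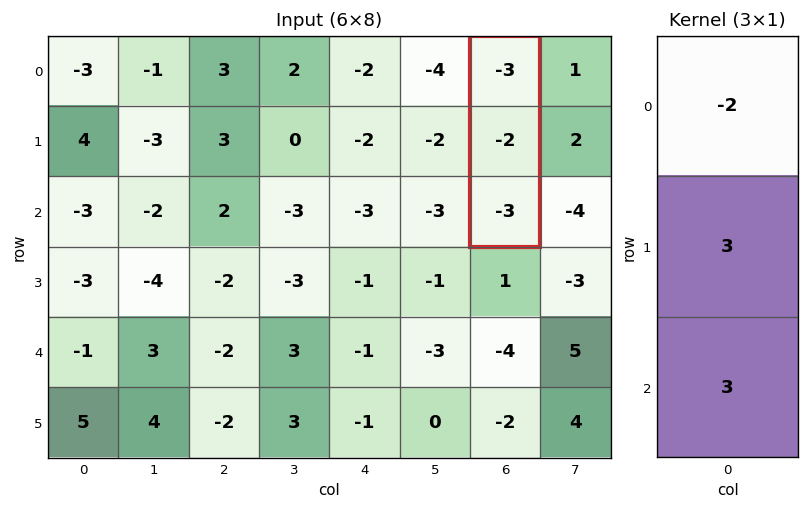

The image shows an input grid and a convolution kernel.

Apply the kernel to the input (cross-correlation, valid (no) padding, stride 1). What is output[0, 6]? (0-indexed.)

-9

The receptive field on the input at this output position is [-3 / -2 / -3]. Elementwise product with the kernel and sum: -3·-2 + -2·3 + -3·3.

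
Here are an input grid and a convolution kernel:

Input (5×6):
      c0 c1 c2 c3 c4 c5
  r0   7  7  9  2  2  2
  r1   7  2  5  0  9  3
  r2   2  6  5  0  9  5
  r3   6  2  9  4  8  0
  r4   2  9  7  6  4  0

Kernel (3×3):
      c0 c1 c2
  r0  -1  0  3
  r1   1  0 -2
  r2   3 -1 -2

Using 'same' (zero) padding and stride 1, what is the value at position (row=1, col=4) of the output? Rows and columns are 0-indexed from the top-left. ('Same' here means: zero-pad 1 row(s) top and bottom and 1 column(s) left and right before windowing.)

The receptive field on the zero-padded input at this output position is [2 2 2 / 0 9 3 / 0 9 5]. Elementwise product with the kernel and sum: 2·-1 + 2·3 + 0·1 + 3·-2 + 0·3 + 9·-1 + 5·-2.

-21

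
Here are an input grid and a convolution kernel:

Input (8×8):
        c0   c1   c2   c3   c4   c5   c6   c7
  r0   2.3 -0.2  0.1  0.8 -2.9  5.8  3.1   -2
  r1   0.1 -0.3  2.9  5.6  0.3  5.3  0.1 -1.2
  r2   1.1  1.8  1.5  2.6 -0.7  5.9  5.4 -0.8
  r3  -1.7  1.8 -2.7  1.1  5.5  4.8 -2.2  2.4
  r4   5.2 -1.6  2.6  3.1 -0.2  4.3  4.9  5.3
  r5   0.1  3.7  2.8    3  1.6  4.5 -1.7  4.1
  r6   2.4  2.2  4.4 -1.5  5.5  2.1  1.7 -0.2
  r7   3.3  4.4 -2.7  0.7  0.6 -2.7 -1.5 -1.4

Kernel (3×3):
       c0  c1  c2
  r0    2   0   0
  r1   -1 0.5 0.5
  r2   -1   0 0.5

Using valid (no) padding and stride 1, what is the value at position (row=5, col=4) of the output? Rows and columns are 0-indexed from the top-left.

The receptive field on the input at this output position is [1.6 4.5 -1.7 / 5.5 2.1 1.7 / 0.6 -2.7 -1.5]. Elementwise product with the kernel and sum: 1.6·2 + 5.5·-1 + 2.1·0.5 + 1.7·0.5 + 0.6·-1 + -1.5·0.5.

-1.75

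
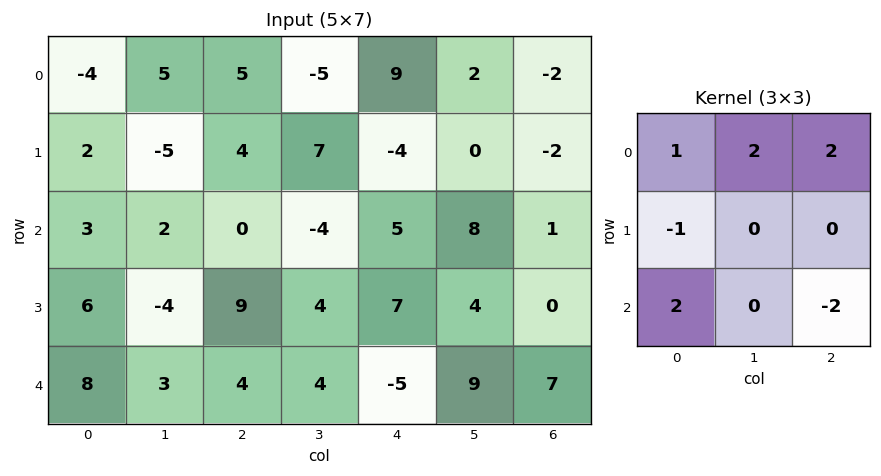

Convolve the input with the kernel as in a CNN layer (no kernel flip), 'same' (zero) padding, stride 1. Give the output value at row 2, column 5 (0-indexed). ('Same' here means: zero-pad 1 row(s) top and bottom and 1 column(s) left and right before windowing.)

The receptive field on the zero-padded input at this output position is [-4 0 -2 / 5 8 1 / 7 4 0]. Elementwise product with the kernel and sum: -4·1 + 0·2 + -2·2 + 5·-1 + 7·2 + 0·-2.

1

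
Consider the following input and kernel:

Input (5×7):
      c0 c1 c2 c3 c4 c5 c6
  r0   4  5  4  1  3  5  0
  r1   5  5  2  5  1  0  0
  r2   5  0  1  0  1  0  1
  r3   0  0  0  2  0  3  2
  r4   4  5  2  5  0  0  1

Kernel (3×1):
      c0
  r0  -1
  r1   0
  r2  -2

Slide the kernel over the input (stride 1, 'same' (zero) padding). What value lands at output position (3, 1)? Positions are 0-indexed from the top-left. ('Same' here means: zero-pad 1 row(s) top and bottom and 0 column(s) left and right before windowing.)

The receptive field on the zero-padded input at this output position is [0 / 0 / 5]. Elementwise product with the kernel and sum: 0·-1 + 5·-2.

-10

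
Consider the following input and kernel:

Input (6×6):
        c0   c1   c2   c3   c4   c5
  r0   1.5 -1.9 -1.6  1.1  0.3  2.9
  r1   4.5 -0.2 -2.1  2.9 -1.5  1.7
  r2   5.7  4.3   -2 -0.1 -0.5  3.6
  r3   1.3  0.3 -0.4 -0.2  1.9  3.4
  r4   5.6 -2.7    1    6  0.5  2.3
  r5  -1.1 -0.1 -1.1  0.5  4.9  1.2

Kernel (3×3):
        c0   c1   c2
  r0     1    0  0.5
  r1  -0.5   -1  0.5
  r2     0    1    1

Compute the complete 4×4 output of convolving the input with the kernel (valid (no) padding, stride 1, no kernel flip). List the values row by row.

Output[0,0]: The receptive field on the input at this output position is [1.5 -1.9 -1.6 / 4.5 -0.2 -2.1 / 5.7 4.3 -2]. Elementwise product with the kernel and sum: 1.5·1 + -1.6·0.5 + 4.5·-0.5 + -0.2·-1 + -2.1·0.5 + 4.3·1 + -2·1.
Output[0,1]: The receptive field on the input at this output position is [-1.9 -1.6 1.1 / -0.2 -2.1 2.9 / 4.3 -2 -0.1]. Elementwise product with the kernel and sum: -1.9·1 + 1.1·0.5 + -0.2·-0.5 + -2.1·-1 + 2.9·0.5 + -2·1 + -0.1·1.

-0.1 0.2 -4.65 6.55
-4.8 0.45 -0.3 11.4
1.85 11.4 5.6 4.4
0.3 2.95 -0.3 5.25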